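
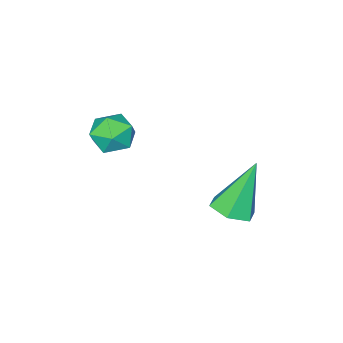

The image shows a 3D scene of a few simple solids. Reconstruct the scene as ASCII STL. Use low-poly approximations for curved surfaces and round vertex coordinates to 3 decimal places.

solid 
facet normal 0.420 -0.071 -0.905
outer loop
vertex -0.59 -1.678 -3.193
vertex -1.11 -2.042 -3.406
vertex -1.122 -1.375 -3.464
endloop
endfacet
facet normal 0.284 0.866 0.411
outer loop
vertex -0.59 -1.678 -3.193
vertex -1.122 -1.375 -3.464
vertex -1.85 -1.918 -1.814
endloop
endfacet
facet normal 0.420 -0.071 -0.905
outer loop
vertex -1.122 -1.375 -3.464
vertex -1.11 -2.042 -3.406
vertex -1.642 -1.739 -3.677
endloop
endfacet
facet normal -0.577 0.816 0.014
outer loop
vertex -1.122 -1.375 -3.464
vertex -1.642 -1.739 -3.677
vertex -1.85 -1.918 -1.814
endloop
endfacet
facet normal 0.420 -0.071 -0.905
outer loop
vertex -1.642 -1.739 -3.677
vertex -1.11 -2.042 -3.406
vertex -1.63 -2.407 -3.619
endloop
endfacet
facet normal -0.993 -0.028 -0.114
outer loop
vertex -1.642 -1.739 -3.677
vertex -1.63 -2.407 -3.619
vertex -1.85 -1.918 -1.814
endloop
endfacet
facet normal 0.420 -0.071 -0.905
outer loop
vertex -1.63 -2.407 -3.619
vertex -1.11 -2.042 -3.406
vertex -1.098 -2.71 -3.348
endloop
endfacet
facet normal -0.548 -0.822 0.156
outer loop
vertex -1.63 -2.407 -3.619
vertex -1.098 -2.71 -3.348
vertex -1.85 -1.918 -1.814
endloop
endfacet
facet normal 0.420 -0.071 -0.905
outer loop
vertex -1.098 -2.71 -3.348
vertex -1.11 -2.042 -3.406
vertex -0.577 -2.345 -3.135
endloop
endfacet
facet normal 0.315 -0.772 0.553
outer loop
vertex -1.098 -2.71 -3.348
vertex -0.577 -2.345 -3.135
vertex -1.85 -1.918 -1.814
endloop
endfacet
facet normal 0.420 -0.070 -0.905
outer loop
vertex -0.577 -2.345 -3.135
vertex -1.11 -2.042 -3.406
vertex -0.59 -1.678 -3.193
endloop
endfacet
facet normal 0.730 0.073 0.680
outer loop
vertex -0.577 -2.345 -3.135
vertex -0.59 -1.678 -3.193
vertex -1.85 -1.918 -1.814
endloop
endfacet
facet normal -0.892 0.253 0.375
outer loop
vertex 0.773 -3.698 -0.162
vertex 0.877 -4.116 0.368
vertex 1.077 -3.464 0.404
endloop
endfacet
facet normal -0.611 0.792 0.001
outer loop
vertex 0.773 -3.698 -0.162
vertex 1.077 -3.464 0.404
vertex 1.313 -3.281 -0.211
endloop
endfacet
facet normal -0.494 0.561 -0.664
outer loop
vertex 0.773 -3.698 -0.162
vertex 1.313 -3.281 -0.211
vertex 1.259 -3.821 -0.627
endloop
endfacet
facet normal -0.702 -0.120 -0.702
outer loop
vertex 0.773 -3.698 -0.162
vertex 1.259 -3.821 -0.627
vertex 0.989 -4.337 -0.269
endloop
endfacet
facet normal -0.949 -0.311 -0.059
outer loop
vertex 0.773 -3.698 -0.162
vertex 0.989 -4.337 -0.269
vertex 0.877 -4.116 0.368
endloop
endfacet
facet normal 0.020 0.956 0.292
outer loop
vertex 1.313 -3.281 -0.211
vertex 1.077 -3.464 0.404
vertex 1.751 -3.443 0.289
endloop
endfacet
facet normal -0.436 0.084 0.896
outer loop
vertex 1.077 -3.464 0.404
vertex 0.877 -4.116 0.368
vertex 1.481 -3.959 0.647
endloop
endfacet
facet normal -0.528 -0.827 0.194
outer loop
vertex 0.877 -4.116 0.368
vertex 0.989 -4.337 -0.269
vertex 1.427 -4.499 0.231
endloop
endfacet
facet normal -0.128 -0.519 -0.845
outer loop
vertex 0.989 -4.337 -0.269
vertex 1.259 -3.821 -0.627
vertex 1.663 -4.316 -0.384
endloop
endfacet
facet normal 0.211 0.583 -0.784
outer loop
vertex 1.259 -3.821 -0.627
vertex 1.313 -3.281 -0.211
vertex 1.863 -3.664 -0.348
endloop
endfacet
facet normal 0.702 0.120 0.702
outer loop
vertex 1.967 -4.082 0.182
vertex 1.751 -3.443 0.289
vertex 1.481 -3.959 0.647
endloop
endfacet
facet normal 0.494 -0.561 0.664
outer loop
vertex 1.967 -4.082 0.182
vertex 1.481 -3.959 0.647
vertex 1.427 -4.499 0.231
endloop
endfacet
facet normal 0.611 -0.792 -0.001
outer loop
vertex 1.967 -4.082 0.182
vertex 1.427 -4.499 0.231
vertex 1.663 -4.316 -0.384
endloop
endfacet
facet normal 0.892 -0.253 -0.375
outer loop
vertex 1.967 -4.082 0.182
vertex 1.663 -4.316 -0.384
vertex 1.863 -3.664 -0.348
endloop
endfacet
facet normal 0.949 0.311 0.059
outer loop
vertex 1.967 -4.082 0.182
vertex 1.863 -3.664 -0.348
vertex 1.751 -3.443 0.289
endloop
endfacet
facet normal 0.128 0.519 0.845
outer loop
vertex 1.481 -3.959 0.647
vertex 1.751 -3.443 0.289
vertex 1.077 -3.464 0.404
endloop
endfacet
facet normal -0.211 -0.583 0.784
outer loop
vertex 1.427 -4.499 0.231
vertex 1.481 -3.959 0.647
vertex 0.877 -4.116 0.368
endloop
endfacet
facet normal -0.020 -0.956 -0.292
outer loop
vertex 1.663 -4.316 -0.384
vertex 1.427 -4.499 0.231
vertex 0.989 -4.337 -0.269
endloop
endfacet
facet normal 0.436 -0.084 -0.896
outer loop
vertex 1.863 -3.664 -0.348
vertex 1.663 -4.316 -0.384
vertex 1.259 -3.821 -0.627
endloop
endfacet
facet normal 0.528 0.827 -0.194
outer loop
vertex 1.751 -3.443 0.289
vertex 1.863 -3.664 -0.348
vertex 1.313 -3.281 -0.211
endloop
endfacet

endsolid


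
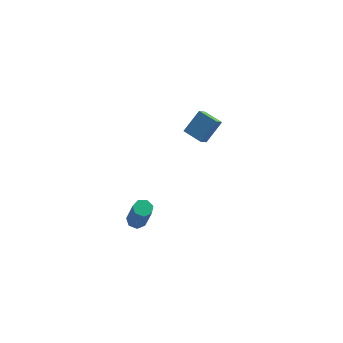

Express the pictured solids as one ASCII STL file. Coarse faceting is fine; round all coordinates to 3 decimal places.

solid 
facet normal -0.140 0.353 -0.925
outer loop
vertex -3.167 -3.101 0.402
vertex -3.674 -3.21 0.437
vertex -3.427 -2.771 0.567
endloop
endfacet
facet normal 0.805 0.584 0.101
outer loop
vertex -3.167 -3.101 0.402
vertex -3.427 -2.771 0.567
vertex -2.899 -3.781 2.188
endloop
endfacet
facet normal 0.805 0.584 0.101
outer loop
vertex -2.899 -3.781 2.188
vertex -3.427 -2.771 0.567
vertex -3.159 -3.451 2.353
endloop
endfacet
facet normal 0.140 -0.353 0.925
outer loop
vertex -2.899 -3.781 2.188
vertex -3.159 -3.451 2.353
vertex -3.406 -3.89 2.223
endloop
endfacet
facet normal -0.140 0.353 -0.925
outer loop
vertex -3.427 -2.771 0.567
vertex -3.674 -3.21 0.437
vertex -3.873 -2.772 0.634
endloop
endfacet
facet normal 0.050 0.936 0.349
outer loop
vertex -3.427 -2.771 0.567
vertex -3.873 -2.772 0.634
vertex -3.159 -3.451 2.353
endloop
endfacet
facet normal 0.050 0.936 0.349
outer loop
vertex -3.159 -3.451 2.353
vertex -3.873 -2.772 0.634
vertex -3.605 -3.452 2.42
endloop
endfacet
facet normal 0.140 -0.353 0.925
outer loop
vertex -3.159 -3.451 2.353
vertex -3.605 -3.452 2.42
vertex -3.406 -3.89 2.223
endloop
endfacet
facet normal -0.138 0.354 -0.925
outer loop
vertex -3.873 -2.772 0.634
vertex -3.674 -3.21 0.437
vertex -4.17 -3.102 0.552
endloop
endfacet
facet normal -0.740 0.584 0.333
outer loop
vertex -3.873 -2.772 0.634
vertex -4.17 -3.102 0.552
vertex -3.605 -3.452 2.42
endloop
endfacet
facet normal -0.741 0.583 0.333
outer loop
vertex -3.605 -3.452 2.42
vertex -4.17 -3.102 0.552
vertex -3.901 -3.782 2.339
endloop
endfacet
facet normal 0.140 -0.353 0.925
outer loop
vertex -3.605 -3.452 2.42
vertex -3.901 -3.782 2.339
vertex -3.406 -3.89 2.223
endloop
endfacet
facet normal -0.138 0.352 -0.926
outer loop
vertex -4.17 -3.102 0.552
vertex -3.674 -3.21 0.437
vertex -4.093 -3.514 0.384
endloop
endfacet
facet normal -0.975 -0.210 0.067
outer loop
vertex -4.17 -3.102 0.552
vertex -4.093 -3.514 0.384
vertex -3.901 -3.782 2.339
endloop
endfacet
facet normal -0.976 -0.208 0.067
outer loop
vertex -3.901 -3.782 2.339
vertex -4.093 -3.514 0.384
vertex -3.825 -4.194 2.17
endloop
endfacet
facet normal 0.140 -0.354 0.925
outer loop
vertex -3.901 -3.782 2.339
vertex -3.825 -4.194 2.17
vertex -3.406 -3.89 2.223
endloop
endfacet
facet normal -0.138 0.352 -0.926
outer loop
vertex -4.093 -3.514 0.384
vertex -3.674 -3.21 0.437
vertex -3.701 -3.697 0.256
endloop
endfacet
facet normal -0.475 -0.844 -0.250
outer loop
vertex -4.093 -3.514 0.384
vertex -3.701 -3.697 0.256
vertex -3.825 -4.194 2.17
endloop
endfacet
facet normal -0.475 -0.844 -0.250
outer loop
vertex -3.825 -4.194 2.17
vertex -3.701 -3.697 0.256
vertex -3.433 -4.377 2.042
endloop
endfacet
facet normal 0.138 -0.352 0.926
outer loop
vertex -3.825 -4.194 2.17
vertex -3.433 -4.377 2.042
vertex -3.406 -3.89 2.223
endloop
endfacet
facet normal -0.139 0.352 -0.926
outer loop
vertex -3.701 -3.697 0.256
vertex -3.674 -3.21 0.437
vertex -3.289 -3.513 0.264
endloop
endfacet
facet normal 0.384 -0.842 -0.378
outer loop
vertex -3.701 -3.697 0.256
vertex -3.289 -3.513 0.264
vertex -3.433 -4.377 2.042
endloop
endfacet
facet normal 0.384 -0.842 -0.378
outer loop
vertex -3.433 -4.377 2.042
vertex -3.289 -3.513 0.264
vertex -3.021 -4.193 2.05
endloop
endfacet
facet normal 0.139 -0.352 0.926
outer loop
vertex -3.433 -4.377 2.042
vertex -3.021 -4.193 2.05
vertex -3.406 -3.89 2.223
endloop
endfacet
facet normal -0.139 0.351 -0.926
outer loop
vertex -3.289 -3.513 0.264
vertex -3.674 -3.21 0.437
vertex -3.167 -3.101 0.402
endloop
endfacet
facet normal 0.953 -0.208 -0.222
outer loop
vertex -3.289 -3.513 0.264
vertex -3.167 -3.101 0.402
vertex -3.021 -4.193 2.05
endloop
endfacet
facet normal 0.953 -0.208 -0.222
outer loop
vertex -3.021 -4.193 2.05
vertex -3.167 -3.101 0.402
vertex -2.899 -3.781 2.188
endloop
endfacet
facet normal 0.139 -0.351 0.926
outer loop
vertex -3.021 -4.193 2.05
vertex -2.899 -3.781 2.188
vertex -3.406 -3.89 2.223
endloop
endfacet
facet normal -0.392 -0.589 0.707
outer loop
vertex 1.12 2.744 1.961
vertex 0.328 3.534 2.18
vertex 0.227 2.129 0.953
endloop
endfacet
facet normal 0.694 -0.694 -0.192
outer loop
vertex 0.612 2.706 0.26
vertex 1.12 2.744 1.961
vertex 0.227 2.129 0.953
endloop
endfacet
facet normal -0.392 -0.589 0.707
outer loop
vertex 0.227 2.129 0.953
vertex 0.328 3.534 2.18
vertex -0.564 2.919 1.172
endloop
endfacet
facet normal -0.603 -0.415 -0.681
outer loop
vertex -0.564 2.919 1.172
vertex 0.612 2.706 0.26
vertex 0.227 2.129 0.953
endloop
endfacet
facet normal 0.603 0.416 0.681
outer loop
vertex 1.12 2.744 1.961
vertex 0.713 4.111 1.487
vertex 0.328 3.534 2.18
endloop
endfacet
facet normal 0.695 -0.693 -0.192
outer loop
vertex 1.504 3.321 1.268
vertex 1.12 2.744 1.961
vertex 0.612 2.706 0.26
endloop
endfacet
facet normal 0.604 0.416 0.680
outer loop
vertex 1.504 3.321 1.268
vertex 0.713 4.111 1.487
vertex 1.12 2.744 1.961
endloop
endfacet
facet normal -0.695 0.693 0.192
outer loop
vertex 0.328 3.534 2.18
vertex 0.713 4.111 1.487
vertex -0.564 2.919 1.172
endloop
endfacet
facet normal -0.603 -0.416 -0.681
outer loop
vertex -0.18 3.496 0.479
vertex 0.612 2.706 0.26
vertex -0.564 2.919 1.172
endloop
endfacet
facet normal -0.695 0.693 0.192
outer loop
vertex -0.564 2.919 1.172
vertex 0.713 4.111 1.487
vertex -0.18 3.496 0.479
endloop
endfacet
facet normal 0.392 0.589 -0.707
outer loop
vertex -0.18 3.496 0.479
vertex 1.504 3.321 1.268
vertex 0.612 2.706 0.26
endloop
endfacet
facet normal 0.392 0.589 -0.707
outer loop
vertex 0.713 4.111 1.487
vertex 1.504 3.321 1.268
vertex -0.18 3.496 0.479
endloop
endfacet

endsolid


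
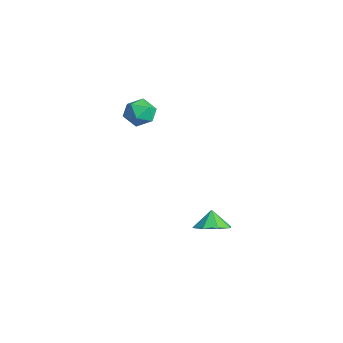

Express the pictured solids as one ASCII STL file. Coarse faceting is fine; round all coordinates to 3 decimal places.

solid 
facet normal 0.461 -0.151 -0.875
outer loop
vertex 4.129 -1.841 -1.875
vertex 3.529 -1.142 -2.312
vertex 4.432 -1.122 -1.84
endloop
endfacet
facet normal 0.299 -0.172 0.939
outer loop
vertex 4.129 -1.841 -1.875
vertex 4.432 -1.122 -1.84
vertex 3.031 -0.978 -1.368
endloop
endfacet
facet normal 0.460 -0.152 -0.875
outer loop
vertex 4.432 -1.122 -1.84
vertex 3.529 -1.142 -2.312
vertex 4.206 -0.415 -2.082
endloop
endfacet
facet normal 0.329 0.398 0.856
outer loop
vertex 4.432 -1.122 -1.84
vertex 4.206 -0.415 -2.082
vertex 3.031 -0.978 -1.368
endloop
endfacet
facet normal 0.460 -0.151 -0.875
outer loop
vertex 4.206 -0.415 -2.082
vertex 3.529 -1.142 -2.312
vertex 3.583 -0.134 -2.458
endloop
endfacet
facet normal -0.010 0.793 0.609
outer loop
vertex 4.206 -0.415 -2.082
vertex 3.583 -0.134 -2.458
vertex 3.031 -0.978 -1.368
endloop
endfacet
facet normal 0.461 -0.151 -0.874
outer loop
vertex 3.583 -0.134 -2.458
vertex 3.529 -1.142 -2.312
vertex 2.928 -0.443 -2.75
endloop
endfacet
facet normal -0.521 0.782 0.342
outer loop
vertex 3.583 -0.134 -2.458
vertex 2.928 -0.443 -2.75
vertex 3.031 -0.978 -1.368
endloop
endfacet
facet normal 0.461 -0.152 -0.874
outer loop
vertex 2.928 -0.443 -2.75
vertex 3.529 -1.142 -2.312
vertex 2.625 -1.161 -2.785
endloop
endfacet
facet normal -0.904 0.371 0.211
outer loop
vertex 2.928 -0.443 -2.75
vertex 2.625 -1.161 -2.785
vertex 3.031 -0.978 -1.368
endloop
endfacet
facet normal 0.461 -0.152 -0.874
outer loop
vertex 2.625 -1.161 -2.785
vertex 3.529 -1.142 -2.312
vertex 2.851 -1.868 -2.543
endloop
endfacet
facet normal -0.935 -0.198 0.294
outer loop
vertex 2.625 -1.161 -2.785
vertex 2.851 -1.868 -2.543
vertex 3.031 -0.978 -1.368
endloop
endfacet
facet normal 0.461 -0.152 -0.875
outer loop
vertex 2.851 -1.868 -2.543
vertex 3.529 -1.142 -2.312
vertex 3.474 -2.15 -2.166
endloop
endfacet
facet normal -0.596 -0.594 0.541
outer loop
vertex 2.851 -1.868 -2.543
vertex 3.474 -2.15 -2.166
vertex 3.031 -0.978 -1.368
endloop
endfacet
facet normal 0.460 -0.152 -0.875
outer loop
vertex 3.474 -2.15 -2.166
vertex 3.529 -1.142 -2.312
vertex 4.129 -1.841 -1.875
endloop
endfacet
facet normal -0.084 -0.582 0.808
outer loop
vertex 3.474 -2.15 -2.166
vertex 4.129 -1.841 -1.875
vertex 3.031 -0.978 -1.368
endloop
endfacet
facet normal 0.076 0.723 0.687
outer loop
vertex -3.306 -1.756 2.593
vertex -3.713 -2.346 3.259
vertex -2.742 -2.336 3.141
endloop
endfacet
facet normal 0.599 0.775 0.203
outer loop
vertex -3.306 -1.756 2.593
vertex -2.742 -2.336 3.141
vertex -2.554 -2.231 2.187
endloop
endfacet
facet normal 0.298 0.847 -0.440
outer loop
vertex -3.306 -1.756 2.593
vertex -2.554 -2.231 2.187
vertex -3.409 -2.175 1.716
endloop
endfacet
facet normal -0.410 0.841 -0.353
outer loop
vertex -3.306 -1.756 2.593
vertex -3.409 -2.175 1.716
vertex -4.125 -2.246 2.378
endloop
endfacet
facet normal -0.547 0.764 0.342
outer loop
vertex -3.306 -1.756 2.593
vertex -4.125 -2.246 2.378
vertex -3.713 -2.346 3.259
endloop
endfacet
facet normal 0.965 0.162 0.208
outer loop
vertex -2.554 -2.231 2.187
vertex -2.742 -2.336 3.141
vertex -2.495 -3.114 2.602
endloop
endfacet
facet normal 0.119 0.077 0.990
outer loop
vertex -2.742 -2.336 3.141
vertex -3.713 -2.346 3.259
vertex -3.211 -3.185 3.264
endloop
endfacet
facet normal -0.890 0.144 0.433
outer loop
vertex -3.713 -2.346 3.259
vertex -4.125 -2.246 2.378
vertex -4.066 -3.129 2.793
endloop
endfacet
facet normal -0.668 0.269 -0.694
outer loop
vertex -4.125 -2.246 2.378
vertex -3.409 -2.175 1.716
vertex -3.878 -3.024 1.839
endloop
endfacet
facet normal 0.477 0.281 -0.833
outer loop
vertex -3.409 -2.175 1.716
vertex -2.554 -2.231 2.187
vertex -2.907 -3.014 1.721
endloop
endfacet
facet normal 0.410 -0.841 0.353
outer loop
vertex -3.314 -3.604 2.387
vertex -2.495 -3.114 2.602
vertex -3.211 -3.185 3.264
endloop
endfacet
facet normal -0.298 -0.847 0.440
outer loop
vertex -3.314 -3.604 2.387
vertex -3.211 -3.185 3.264
vertex -4.066 -3.129 2.793
endloop
endfacet
facet normal -0.599 -0.775 -0.203
outer loop
vertex -3.314 -3.604 2.387
vertex -4.066 -3.129 2.793
vertex -3.878 -3.024 1.839
endloop
endfacet
facet normal -0.076 -0.723 -0.687
outer loop
vertex -3.314 -3.604 2.387
vertex -3.878 -3.024 1.839
vertex -2.907 -3.014 1.721
endloop
endfacet
facet normal 0.547 -0.764 -0.342
outer loop
vertex -3.314 -3.604 2.387
vertex -2.907 -3.014 1.721
vertex -2.495 -3.114 2.602
endloop
endfacet
facet normal 0.668 -0.269 0.694
outer loop
vertex -3.211 -3.185 3.264
vertex -2.495 -3.114 2.602
vertex -2.742 -2.336 3.141
endloop
endfacet
facet normal -0.477 -0.281 0.833
outer loop
vertex -4.066 -3.129 2.793
vertex -3.211 -3.185 3.264
vertex -3.713 -2.346 3.259
endloop
endfacet
facet normal -0.965 -0.162 -0.208
outer loop
vertex -3.878 -3.024 1.839
vertex -4.066 -3.129 2.793
vertex -4.125 -2.246 2.378
endloop
endfacet
facet normal -0.119 -0.077 -0.990
outer loop
vertex -2.907 -3.014 1.721
vertex -3.878 -3.024 1.839
vertex -3.409 -2.175 1.716
endloop
endfacet
facet normal 0.890 -0.144 -0.433
outer loop
vertex -2.495 -3.114 2.602
vertex -2.907 -3.014 1.721
vertex -2.554 -2.231 2.187
endloop
endfacet

endsolid


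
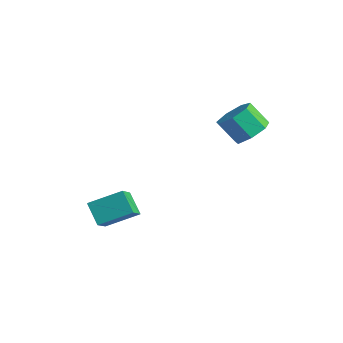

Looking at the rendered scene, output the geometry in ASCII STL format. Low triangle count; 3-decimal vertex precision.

solid 
facet normal -0.465 0.648 -0.603
outer loop
vertex -1.659 -3.646 -4.312
vertex -0.714 -2.262 -3.553
vertex -0.672 -3.807 -5.247
endloop
endfacet
facet normal -0.514 -0.752 -0.413
outer loop
vertex 0.054 -4.818 -4.307
vertex -1.659 -3.646 -4.312
vertex -0.672 -3.807 -5.247
endloop
endfacet
facet normal -0.466 0.648 -0.603
outer loop
vertex -0.672 -3.807 -5.247
vertex -0.714 -2.262 -3.553
vertex 0.273 -2.423 -4.489
endloop
endfacet
facet normal 0.721 -0.118 -0.683
outer loop
vertex 0.273 -2.423 -4.489
vertex 0.054 -4.818 -4.307
vertex -0.672 -3.807 -5.247
endloop
endfacet
facet normal -0.721 0.118 0.683
outer loop
vertex -1.659 -3.646 -4.312
vertex 0.012 -3.273 -2.613
vertex -0.714 -2.262 -3.553
endloop
endfacet
facet normal -0.514 -0.753 -0.412
outer loop
vertex -0.933 -4.657 -3.371
vertex -1.659 -3.646 -4.312
vertex 0.054 -4.818 -4.307
endloop
endfacet
facet normal -0.721 0.118 0.683
outer loop
vertex -0.933 -4.657 -3.371
vertex 0.012 -3.273 -2.613
vertex -1.659 -3.646 -4.312
endloop
endfacet
facet normal 0.514 0.752 0.412
outer loop
vertex -0.714 -2.262 -3.553
vertex 0.012 -3.273 -2.613
vertex 0.273 -2.423 -4.489
endloop
endfacet
facet normal 0.721 -0.118 -0.683
outer loop
vertex 0.999 -3.434 -3.548
vertex 0.054 -4.818 -4.307
vertex 0.273 -2.423 -4.489
endloop
endfacet
facet normal 0.513 0.753 0.412
outer loop
vertex 0.273 -2.423 -4.489
vertex 0.012 -3.273 -2.613
vertex 0.999 -3.434 -3.548
endloop
endfacet
facet normal 0.466 -0.648 0.602
outer loop
vertex 0.999 -3.434 -3.548
vertex -0.933 -4.657 -3.371
vertex 0.054 -4.818 -4.307
endloop
endfacet
facet normal 0.465 -0.648 0.603
outer loop
vertex 0.012 -3.273 -2.613
vertex -0.933 -4.657 -3.371
vertex 0.999 -3.434 -3.548
endloop
endfacet
facet normal 0.582 0.299 -0.756
outer loop
vertex 3.759 2.285 1.259
vertex 2.981 2.161 0.611
vertex 3.241 2.993 1.14
endloop
endfacet
facet normal 0.564 0.521 0.641
outer loop
vertex 3.759 2.285 1.259
vertex 3.241 2.993 1.14
vertex 2.896 1.843 2.378
endloop
endfacet
facet normal 0.565 0.520 0.641
outer loop
vertex 2.896 1.843 2.378
vertex 3.241 2.993 1.14
vertex 2.379 2.551 2.259
endloop
endfacet
facet normal -0.583 -0.299 0.755
outer loop
vertex 2.896 1.843 2.378
vertex 2.379 2.551 2.259
vertex 2.119 1.719 1.729
endloop
endfacet
facet normal 0.583 0.299 -0.756
outer loop
vertex 3.241 2.993 1.14
vertex 2.981 2.161 0.611
vertex 2.528 3.075 0.623
endloop
endfacet
facet normal -0.104 0.950 0.295
outer loop
vertex 3.241 2.993 1.14
vertex 2.528 3.075 0.623
vertex 2.379 2.551 2.259
endloop
endfacet
facet normal -0.106 0.950 0.295
outer loop
vertex 2.379 2.551 2.259
vertex 2.528 3.075 0.623
vertex 1.666 2.632 1.741
endloop
endfacet
facet normal -0.583 -0.299 0.756
outer loop
vertex 2.379 2.551 2.259
vertex 1.666 2.632 1.741
vertex 2.119 1.719 1.729
endloop
endfacet
facet normal 0.583 0.299 -0.755
outer loop
vertex 2.528 3.075 0.623
vertex 2.981 2.161 0.611
vertex 2.156 2.469 0.096
endloop
endfacet
facet normal -0.696 0.664 -0.273
outer loop
vertex 2.528 3.075 0.623
vertex 2.156 2.469 0.096
vertex 1.666 2.632 1.741
endloop
endfacet
facet normal -0.696 0.664 -0.273
outer loop
vertex 1.666 2.632 1.741
vertex 2.156 2.469 0.096
vertex 1.294 2.026 1.215
endloop
endfacet
facet normal -0.582 -0.299 0.756
outer loop
vertex 1.666 2.632 1.741
vertex 1.294 2.026 1.215
vertex 2.119 1.719 1.729
endloop
endfacet
facet normal 0.583 0.299 -0.756
outer loop
vertex 2.156 2.469 0.096
vertex 2.981 2.161 0.611
vertex 2.405 1.631 -0.043
endloop
endfacet
facet normal -0.763 -0.121 -0.635
outer loop
vertex 2.156 2.469 0.096
vertex 2.405 1.631 -0.043
vertex 1.294 2.026 1.215
endloop
endfacet
facet normal -0.763 -0.120 -0.636
outer loop
vertex 1.294 2.026 1.215
vertex 2.405 1.631 -0.043
vertex 1.543 1.188 1.075
endloop
endfacet
facet normal -0.582 -0.299 0.756
outer loop
vertex 1.294 2.026 1.215
vertex 1.543 1.188 1.075
vertex 2.119 1.719 1.729
endloop
endfacet
facet normal 0.583 0.299 -0.756
outer loop
vertex 2.405 1.631 -0.043
vertex 2.981 2.161 0.611
vertex 3.088 1.192 0.31
endloop
endfacet
facet normal -0.255 -0.815 -0.520
outer loop
vertex 2.405 1.631 -0.043
vertex 3.088 1.192 0.31
vertex 1.543 1.188 1.075
endloop
endfacet
facet normal -0.255 -0.816 -0.519
outer loop
vertex 1.543 1.188 1.075
vertex 3.088 1.192 0.31
vertex 2.226 0.75 1.429
endloop
endfacet
facet normal -0.583 -0.298 0.756
outer loop
vertex 1.543 1.188 1.075
vertex 2.226 0.75 1.429
vertex 2.119 1.719 1.729
endloop
endfacet
facet normal 0.582 0.299 -0.756
outer loop
vertex 3.088 1.192 0.31
vertex 2.981 2.161 0.611
vertex 3.691 1.484 0.89
endloop
endfacet
facet normal 0.445 -0.896 -0.011
outer loop
vertex 3.088 1.192 0.31
vertex 3.691 1.484 0.89
vertex 2.226 0.75 1.429
endloop
endfacet
facet normal 0.444 -0.896 -0.012
outer loop
vertex 2.226 0.75 1.429
vertex 3.691 1.484 0.89
vertex 2.828 1.041 2.008
endloop
endfacet
facet normal -0.583 -0.298 0.756
outer loop
vertex 2.226 0.75 1.429
vertex 2.828 1.041 2.008
vertex 2.119 1.719 1.729
endloop
endfacet
facet normal 0.582 0.299 -0.756
outer loop
vertex 3.691 1.484 0.89
vertex 2.981 2.161 0.611
vertex 3.759 2.285 1.259
endloop
endfacet
facet normal 0.809 -0.301 0.505
outer loop
vertex 3.691 1.484 0.89
vertex 3.759 2.285 1.259
vertex 2.828 1.041 2.008
endloop
endfacet
facet normal 0.809 -0.301 0.505
outer loop
vertex 2.828 1.041 2.008
vertex 3.759 2.285 1.259
vertex 2.896 1.843 2.378
endloop
endfacet
facet normal -0.583 -0.299 0.755
outer loop
vertex 2.828 1.041 2.008
vertex 2.896 1.843 2.378
vertex 2.119 1.719 1.729
endloop
endfacet

endsolid


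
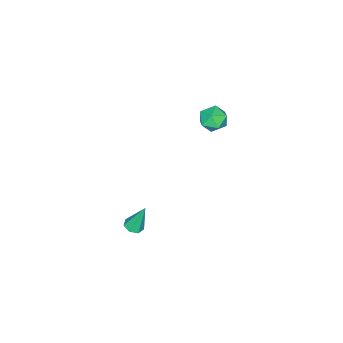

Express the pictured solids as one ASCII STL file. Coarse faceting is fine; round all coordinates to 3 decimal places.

solid 
facet normal 0.171 -0.300 -0.939
outer loop
vertex 3.368 -0.591 -1.024
vertex 3.106 -1.031 -0.931
vertex 2.925 -0.577 -1.109
endloop
endfacet
facet normal 0.034 0.999 -0.015
outer loop
vertex 3.368 -0.591 -1.024
vertex 2.925 -0.577 -1.109
vertex 2.834 -0.549 0.571
endloop
endfacet
facet normal 0.171 -0.300 -0.939
outer loop
vertex 2.925 -0.577 -1.109
vertex 3.106 -1.031 -0.931
vertex 2.618 -0.905 -1.06
endloop
endfacet
facet normal -0.733 0.678 -0.051
outer loop
vertex 2.925 -0.577 -1.109
vertex 2.618 -0.905 -1.06
vertex 2.834 -0.549 0.571
endloop
endfacet
facet normal 0.170 -0.302 -0.938
outer loop
vertex 2.618 -0.905 -1.06
vertex 3.106 -1.031 -0.931
vertex 2.679 -1.327 -0.913
endloop
endfacet
facet normal -0.985 -0.090 0.150
outer loop
vertex 2.618 -0.905 -1.06
vertex 2.679 -1.327 -0.913
vertex 2.834 -0.549 0.571
endloop
endfacet
facet normal 0.169 -0.301 -0.939
outer loop
vertex 2.679 -1.327 -0.913
vertex 3.106 -1.031 -0.931
vertex 3.062 -1.527 -0.78
endloop
endfacet
facet normal -0.531 -0.726 0.436
outer loop
vertex 2.679 -1.327 -0.913
vertex 3.062 -1.527 -0.78
vertex 2.834 -0.549 0.571
endloop
endfacet
facet normal 0.172 -0.301 -0.938
outer loop
vertex 3.062 -1.527 -0.78
vertex 3.106 -1.031 -0.931
vertex 3.478 -1.352 -0.76
endloop
endfacet
facet normal 0.288 -0.752 0.593
outer loop
vertex 3.062 -1.527 -0.78
vertex 3.478 -1.352 -0.76
vertex 2.834 -0.549 0.571
endloop
endfacet
facet normal 0.171 -0.302 -0.938
outer loop
vertex 3.478 -1.352 -0.76
vertex 3.106 -1.031 -0.931
vertex 3.614 -0.936 -0.869
endloop
endfacet
facet normal 0.853 -0.147 0.501
outer loop
vertex 3.478 -1.352 -0.76
vertex 3.614 -0.936 -0.869
vertex 2.834 -0.549 0.571
endloop
endfacet
facet normal 0.171 -0.300 -0.939
outer loop
vertex 3.614 -0.936 -0.869
vertex 3.106 -1.031 -0.931
vertex 3.368 -0.591 -1.024
endloop
endfacet
facet normal 0.740 0.632 0.231
outer loop
vertex 3.614 -0.936 -0.869
vertex 3.368 -0.591 -1.024
vertex 2.834 -0.549 0.571
endloop
endfacet
facet normal -0.119 0.333 0.935
outer loop
vertex -3.885 -0.373 2.122
vertex -4.062 -1.135 2.371
vertex -3.285 -0.872 2.376
endloop
endfacet
facet normal 0.359 0.729 0.583
outer loop
vertex -3.885 -0.373 2.122
vertex -3.285 -0.872 2.376
vertex -3.173 -0.399 1.716
endloop
endfacet
facet normal 0.039 0.999 0.005
outer loop
vertex -3.885 -0.373 2.122
vertex -3.173 -0.399 1.716
vertex -3.88 -0.369 1.302
endloop
endfacet
facet normal -0.637 0.770 -0.000
outer loop
vertex -3.885 -0.373 2.122
vertex -3.88 -0.369 1.302
vertex -4.43 -0.824 1.706
endloop
endfacet
facet normal -0.736 0.359 0.575
outer loop
vertex -3.885 -0.373 2.122
vertex -4.43 -0.824 1.706
vertex -4.062 -1.135 2.371
endloop
endfacet
facet normal 0.883 0.298 0.363
outer loop
vertex -3.173 -0.399 1.716
vertex -3.285 -0.872 2.376
vertex -2.91 -1.176 1.714
endloop
endfacet
facet normal 0.110 -0.343 0.933
outer loop
vertex -3.285 -0.872 2.376
vertex -4.062 -1.135 2.371
vertex -3.46 -1.631 2.118
endloop
endfacet
facet normal -0.887 -0.301 0.350
outer loop
vertex -4.062 -1.135 2.371
vertex -4.43 -0.824 1.706
vertex -4.167 -1.601 1.704
endloop
endfacet
facet normal -0.728 0.365 -0.580
outer loop
vertex -4.43 -0.824 1.706
vertex -3.88 -0.369 1.302
vertex -4.055 -1.128 1.044
endloop
endfacet
facet normal 0.366 0.735 -0.571
outer loop
vertex -3.88 -0.369 1.302
vertex -3.173 -0.399 1.716
vertex -3.278 -0.865 1.049
endloop
endfacet
facet normal 0.637 -0.770 0.000
outer loop
vertex -3.455 -1.627 1.298
vertex -2.91 -1.176 1.714
vertex -3.46 -1.631 2.118
endloop
endfacet
facet normal -0.039 -0.999 -0.005
outer loop
vertex -3.455 -1.627 1.298
vertex -3.46 -1.631 2.118
vertex -4.167 -1.601 1.704
endloop
endfacet
facet normal -0.359 -0.729 -0.583
outer loop
vertex -3.455 -1.627 1.298
vertex -4.167 -1.601 1.704
vertex -4.055 -1.128 1.044
endloop
endfacet
facet normal 0.119 -0.333 -0.935
outer loop
vertex -3.455 -1.627 1.298
vertex -4.055 -1.128 1.044
vertex -3.278 -0.865 1.049
endloop
endfacet
facet normal 0.736 -0.359 -0.575
outer loop
vertex -3.455 -1.627 1.298
vertex -3.278 -0.865 1.049
vertex -2.91 -1.176 1.714
endloop
endfacet
facet normal 0.728 -0.365 0.580
outer loop
vertex -3.46 -1.631 2.118
vertex -2.91 -1.176 1.714
vertex -3.285 -0.872 2.376
endloop
endfacet
facet normal -0.366 -0.735 0.571
outer loop
vertex -4.167 -1.601 1.704
vertex -3.46 -1.631 2.118
vertex -4.062 -1.135 2.371
endloop
endfacet
facet normal -0.883 -0.298 -0.363
outer loop
vertex -4.055 -1.128 1.044
vertex -4.167 -1.601 1.704
vertex -4.43 -0.824 1.706
endloop
endfacet
facet normal -0.110 0.343 -0.933
outer loop
vertex -3.278 -0.865 1.049
vertex -4.055 -1.128 1.044
vertex -3.88 -0.369 1.302
endloop
endfacet
facet normal 0.887 0.301 -0.350
outer loop
vertex -2.91 -1.176 1.714
vertex -3.278 -0.865 1.049
vertex -3.173 -0.399 1.716
endloop
endfacet

endsolid


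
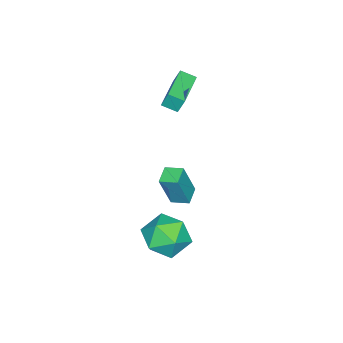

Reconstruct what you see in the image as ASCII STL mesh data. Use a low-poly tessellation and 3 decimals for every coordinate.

solid 
facet normal 0.366 0.912 -0.183
outer loop
vertex 2.545 -0.847 -3.391
vertex 1.593 -0.349 -2.812
vertex 2.605 -0.631 -2.192
endloop
endfacet
facet normal 0.893 0.434 -0.123
outer loop
vertex 2.545 -0.847 -3.391
vertex 2.605 -0.631 -2.192
vertex 3.048 -1.672 -2.647
endloop
endfacet
facet normal 0.787 -0.073 -0.613
outer loop
vertex 2.545 -0.847 -3.391
vertex 3.048 -1.672 -2.647
vertex 2.312 -2.033 -3.549
endloop
endfacet
facet normal 0.194 0.092 -0.977
outer loop
vertex 2.545 -0.847 -3.391
vertex 2.312 -2.033 -3.549
vertex 1.412 -1.216 -3.651
endloop
endfacet
facet normal -0.065 0.701 -0.710
outer loop
vertex 2.545 -0.847 -3.391
vertex 1.412 -1.216 -3.651
vertex 1.593 -0.349 -2.812
endloop
endfacet
facet normal 0.843 0.131 0.521
outer loop
vertex 3.048 -1.672 -2.647
vertex 2.605 -0.631 -2.192
vertex 2.408 -1.684 -1.609
endloop
endfacet
facet normal -0.008 0.905 0.425
outer loop
vertex 2.605 -0.631 -2.192
vertex 1.593 -0.349 -2.812
vertex 1.508 -0.867 -1.711
endloop
endfacet
facet normal -0.707 0.563 -0.429
outer loop
vertex 1.593 -0.349 -2.812
vertex 1.412 -1.216 -3.651
vertex 0.772 -1.228 -2.613
endloop
endfacet
facet normal -0.286 -0.423 -0.860
outer loop
vertex 1.412 -1.216 -3.651
vertex 2.312 -2.033 -3.549
vertex 1.215 -2.269 -3.068
endloop
endfacet
facet normal 0.672 -0.689 -0.272
outer loop
vertex 2.312 -2.033 -3.549
vertex 3.048 -1.672 -2.647
vertex 2.227 -2.551 -2.448
endloop
endfacet
facet normal -0.194 -0.092 0.977
outer loop
vertex 1.275 -2.053 -1.869
vertex 2.408 -1.684 -1.609
vertex 1.508 -0.867 -1.711
endloop
endfacet
facet normal -0.787 0.073 0.613
outer loop
vertex 1.275 -2.053 -1.869
vertex 1.508 -0.867 -1.711
vertex 0.772 -1.228 -2.613
endloop
endfacet
facet normal -0.893 -0.434 0.123
outer loop
vertex 1.275 -2.053 -1.869
vertex 0.772 -1.228 -2.613
vertex 1.215 -2.269 -3.068
endloop
endfacet
facet normal -0.366 -0.912 0.183
outer loop
vertex 1.275 -2.053 -1.869
vertex 1.215 -2.269 -3.068
vertex 2.227 -2.551 -2.448
endloop
endfacet
facet normal 0.065 -0.701 0.710
outer loop
vertex 1.275 -2.053 -1.869
vertex 2.227 -2.551 -2.448
vertex 2.408 -1.684 -1.609
endloop
endfacet
facet normal 0.286 0.423 0.860
outer loop
vertex 1.508 -0.867 -1.711
vertex 2.408 -1.684 -1.609
vertex 2.605 -0.631 -2.192
endloop
endfacet
facet normal -0.672 0.689 0.272
outer loop
vertex 0.772 -1.228 -2.613
vertex 1.508 -0.867 -1.711
vertex 1.593 -0.349 -2.812
endloop
endfacet
facet normal -0.843 -0.131 -0.521
outer loop
vertex 1.215 -2.269 -3.068
vertex 0.772 -1.228 -2.613
vertex 1.412 -1.216 -3.651
endloop
endfacet
facet normal 0.008 -0.905 -0.425
outer loop
vertex 2.227 -2.551 -2.448
vertex 1.215 -2.269 -3.068
vertex 2.312 -2.033 -3.549
endloop
endfacet
facet normal 0.707 -0.563 0.429
outer loop
vertex 2.408 -1.684 -1.609
vertex 2.227 -2.551 -2.448
vertex 3.048 -1.672 -2.647
endloop
endfacet
facet normal -0.947 -0.208 0.244
outer loop
vertex 0.201 -2.481 0.301
vertex 0.064 -1.633 0.492
vertex -0.306 -2.177 -1.41
endloop
endfacet
facet normal 0.156 -0.963 -0.218
outer loop
vertex 0.556 -1.987 -1.632
vertex 0.201 -2.481 0.301
vertex -0.306 -2.177 -1.41
endloop
endfacet
facet normal -0.947 -0.208 0.244
outer loop
vertex -0.306 -2.177 -1.41
vertex 0.064 -1.633 0.492
vertex -0.443 -1.329 -1.219
endloop
endfacet
facet normal -0.280 0.168 -0.945
outer loop
vertex -0.443 -1.329 -1.219
vertex 0.556 -1.987 -1.632
vertex -0.306 -2.177 -1.41
endloop
endfacet
facet normal 0.280 -0.168 0.945
outer loop
vertex 0.201 -2.481 0.301
vertex 0.926 -1.443 0.27
vertex 0.064 -1.633 0.492
endloop
endfacet
facet normal 0.156 -0.963 -0.218
outer loop
vertex 1.063 -2.291 0.079
vertex 0.201 -2.481 0.301
vertex 0.556 -1.987 -1.632
endloop
endfacet
facet normal 0.280 -0.168 0.945
outer loop
vertex 1.063 -2.291 0.079
vertex 0.926 -1.443 0.27
vertex 0.201 -2.481 0.301
endloop
endfacet
facet normal -0.156 0.963 0.218
outer loop
vertex 0.064 -1.633 0.492
vertex 0.926 -1.443 0.27
vertex -0.443 -1.329 -1.219
endloop
endfacet
facet normal -0.280 0.168 -0.945
outer loop
vertex 0.419 -1.139 -1.441
vertex 0.556 -1.987 -1.632
vertex -0.443 -1.329 -1.219
endloop
endfacet
facet normal -0.156 0.963 0.218
outer loop
vertex -0.443 -1.329 -1.219
vertex 0.926 -1.443 0.27
vertex 0.419 -1.139 -1.441
endloop
endfacet
facet normal 0.947 0.208 -0.244
outer loop
vertex 0.419 -1.139 -1.441
vertex 1.063 -2.291 0.079
vertex 0.556 -1.987 -1.632
endloop
endfacet
facet normal 0.947 0.208 -0.244
outer loop
vertex 0.926 -1.443 0.27
vertex 1.063 -2.291 0.079
vertex 0.419 -1.139 -1.441
endloop
endfacet
facet normal -0.969 -0.246 -0.000
outer loop
vertex -3.58 -3.805 3.651
vertex -3.765 -3.077 3.346
vertex -3.5 -4.118 2.854
endloop
endfacet
facet normal 0.228 -0.898 0.376
outer loop
vertex -1.475 -3.603 2.854
vertex -3.58 -3.805 3.651
vertex -3.5 -4.118 2.854
endloop
endfacet
facet normal -0.969 -0.246 -0.000
outer loop
vertex -3.5 -4.118 2.854
vertex -3.765 -3.077 3.346
vertex -3.685 -3.39 2.549
endloop
endfacet
facet normal 0.093 -0.365 -0.927
outer loop
vertex -3.685 -3.39 2.549
vertex -1.475 -3.603 2.854
vertex -3.5 -4.118 2.854
endloop
endfacet
facet normal -0.093 0.365 0.927
outer loop
vertex -3.58 -3.805 3.651
vertex -1.74 -2.562 3.346
vertex -3.765 -3.077 3.346
endloop
endfacet
facet normal 0.228 -0.898 0.376
outer loop
vertex -1.555 -3.29 3.651
vertex -3.58 -3.805 3.651
vertex -1.475 -3.603 2.854
endloop
endfacet
facet normal -0.093 0.365 0.927
outer loop
vertex -1.555 -3.29 3.651
vertex -1.74 -2.562 3.346
vertex -3.58 -3.805 3.651
endloop
endfacet
facet normal -0.228 0.898 -0.376
outer loop
vertex -3.765 -3.077 3.346
vertex -1.74 -2.562 3.346
vertex -3.685 -3.39 2.549
endloop
endfacet
facet normal 0.093 -0.365 -0.927
outer loop
vertex -1.66 -2.875 2.549
vertex -1.475 -3.603 2.854
vertex -3.685 -3.39 2.549
endloop
endfacet
facet normal -0.228 0.898 -0.376
outer loop
vertex -3.685 -3.39 2.549
vertex -1.74 -2.562 3.346
vertex -1.66 -2.875 2.549
endloop
endfacet
facet normal 0.969 0.246 0.000
outer loop
vertex -1.66 -2.875 2.549
vertex -1.555 -3.29 3.651
vertex -1.475 -3.603 2.854
endloop
endfacet
facet normal 0.969 0.246 0.000
outer loop
vertex -1.74 -2.562 3.346
vertex -1.555 -3.29 3.651
vertex -1.66 -2.875 2.549
endloop
endfacet

endsolid


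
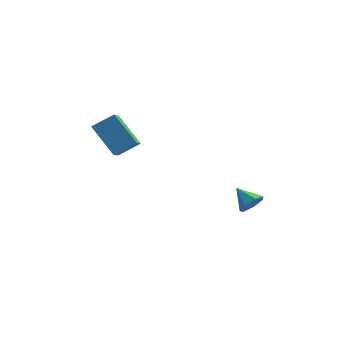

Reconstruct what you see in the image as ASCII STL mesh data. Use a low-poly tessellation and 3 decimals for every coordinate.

solid 
facet normal -0.642 0.382 0.664
outer loop
vertex -4.506 -1.125 3.009
vertex -3.533 -0.579 3.636
vertex -4.673 0.292 2.032
endloop
endfacet
facet normal -0.760 -0.427 -0.490
outer loop
vertex -3.407 -0.461 0.724
vertex -4.506 -1.125 3.009
vertex -4.673 0.292 2.032
endloop
endfacet
facet normal -0.642 0.382 0.664
outer loop
vertex -4.673 0.292 2.032
vertex -3.533 -0.579 3.636
vertex -3.7 0.839 2.658
endloop
endfacet
facet normal -0.097 0.819 -0.565
outer loop
vertex -3.7 0.839 2.658
vertex -3.407 -0.461 0.724
vertex -4.673 0.292 2.032
endloop
endfacet
facet normal 0.096 -0.820 0.565
outer loop
vertex -4.506 -1.125 3.009
vertex -2.267 -1.332 2.328
vertex -3.533 -0.579 3.636
endloop
endfacet
facet normal -0.760 -0.427 -0.490
outer loop
vertex -3.24 -1.879 1.702
vertex -4.506 -1.125 3.009
vertex -3.407 -0.461 0.724
endloop
endfacet
facet normal 0.096 -0.819 0.566
outer loop
vertex -3.24 -1.879 1.702
vertex -2.267 -1.332 2.328
vertex -4.506 -1.125 3.009
endloop
endfacet
facet normal 0.760 0.427 0.490
outer loop
vertex -3.533 -0.579 3.636
vertex -2.267 -1.332 2.328
vertex -3.7 0.839 2.658
endloop
endfacet
facet normal -0.096 0.819 -0.565
outer loop
vertex -2.434 0.085 1.351
vertex -3.407 -0.461 0.724
vertex -3.7 0.839 2.658
endloop
endfacet
facet normal 0.760 0.427 0.490
outer loop
vertex -3.7 0.839 2.658
vertex -2.267 -1.332 2.328
vertex -2.434 0.085 1.351
endloop
endfacet
facet normal 0.642 -0.382 -0.664
outer loop
vertex -2.434 0.085 1.351
vertex -3.24 -1.879 1.702
vertex -3.407 -0.461 0.724
endloop
endfacet
facet normal 0.642 -0.382 -0.664
outer loop
vertex -2.267 -1.332 2.328
vertex -3.24 -1.879 1.702
vertex -2.434 0.085 1.351
endloop
endfacet
facet normal 0.715 -0.496 -0.492
outer loop
vertex 3.328 1.442 -2.481
vertex 2.824 1.194 -2.963
vertex 3.23 1.812 -2.996
endloop
endfacet
facet normal 0.273 0.805 0.527
outer loop
vertex 3.328 1.442 -2.481
vertex 3.23 1.812 -2.996
vertex 1.916 1.826 -2.337
endloop
endfacet
facet normal 0.715 -0.496 -0.492
outer loop
vertex 3.23 1.812 -2.996
vertex 2.824 1.194 -2.963
vertex 2.826 1.717 -3.487
endloop
endfacet
facet normal -0.060 0.988 -0.141
outer loop
vertex 3.23 1.812 -2.996
vertex 2.826 1.717 -3.487
vertex 1.916 1.826 -2.337
endloop
endfacet
facet normal 0.714 -0.497 -0.493
outer loop
vertex 2.826 1.717 -3.487
vertex 2.824 1.194 -2.963
vertex 2.42 1.228 -3.582
endloop
endfacet
facet normal -0.599 0.600 -0.531
outer loop
vertex 2.826 1.717 -3.487
vertex 2.42 1.228 -3.582
vertex 1.916 1.826 -2.337
endloop
endfacet
facet normal 0.714 -0.498 -0.493
outer loop
vertex 2.42 1.228 -3.582
vertex 2.824 1.194 -2.963
vertex 2.318 0.714 -3.211
endloop
endfacet
facet normal -0.935 -0.065 -0.347
outer loop
vertex 2.42 1.228 -3.582
vertex 2.318 0.714 -3.211
vertex 1.916 1.826 -2.337
endloop
endfacet
facet normal 0.714 -0.499 -0.492
outer loop
vertex 2.318 0.714 -3.211
vertex 2.824 1.194 -2.963
vertex 2.596 0.562 -2.653
endloop
endfacet
facet normal -0.818 -0.508 0.269
outer loop
vertex 2.318 0.714 -3.211
vertex 2.596 0.562 -2.653
vertex 1.916 1.826 -2.337
endloop
endfacet
facet normal 0.713 -0.499 -0.492
outer loop
vertex 2.596 0.562 -2.653
vertex 2.824 1.194 -2.963
vertex 3.046 0.885 -2.328
endloop
endfacet
facet normal -0.335 -0.394 0.856
outer loop
vertex 2.596 0.562 -2.653
vertex 3.046 0.885 -2.328
vertex 1.916 1.826 -2.337
endloop
endfacet
facet normal 0.715 -0.497 -0.492
outer loop
vertex 3.046 0.885 -2.328
vertex 2.824 1.194 -2.963
vertex 3.328 1.442 -2.481
endloop
endfacet
facet normal 0.151 0.190 0.970
outer loop
vertex 3.046 0.885 -2.328
vertex 3.328 1.442 -2.481
vertex 1.916 1.826 -2.337
endloop
endfacet

endsolid


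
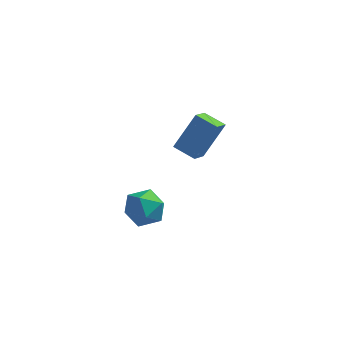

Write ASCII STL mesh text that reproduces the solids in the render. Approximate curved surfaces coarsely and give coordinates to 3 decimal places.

solid 
facet normal -0.356 0.316 0.879
outer loop
vertex -2.484 -1.32 0.069
vertex -1.93 -1.851 0.484
vertex -1.689 -1.035 0.288
endloop
endfacet
facet normal -0.404 0.829 0.388
outer loop
vertex -2.484 -1.32 0.069
vertex -1.689 -1.035 0.288
vertex -2.025 -0.834 -0.492
endloop
endfacet
facet normal -0.800 0.581 -0.151
outer loop
vertex -2.484 -1.32 0.069
vertex -2.025 -0.834 -0.492
vertex -2.473 -1.526 -0.779
endloop
endfacet
facet normal -0.996 -0.086 0.008
outer loop
vertex -2.484 -1.32 0.069
vertex -2.473 -1.526 -0.779
vertex -2.414 -2.155 -0.176
endloop
endfacet
facet normal -0.722 -0.250 0.645
outer loop
vertex -2.484 -1.32 0.069
vertex -2.414 -2.155 -0.176
vertex -1.93 -1.851 0.484
endloop
endfacet
facet normal 0.252 0.958 0.138
outer loop
vertex -2.025 -0.834 -0.492
vertex -1.689 -1.035 0.288
vertex -1.186 -1.065 -0.424
endloop
endfacet
facet normal 0.330 0.127 0.935
outer loop
vertex -1.689 -1.035 0.288
vertex -1.93 -1.851 0.484
vertex -1.127 -1.694 0.179
endloop
endfacet
facet normal -0.262 -0.789 0.556
outer loop
vertex -1.93 -1.851 0.484
vertex -2.414 -2.155 -0.176
vertex -1.575 -2.386 -0.108
endloop
endfacet
facet normal -0.706 -0.523 -0.477
outer loop
vertex -2.414 -2.155 -0.176
vertex -2.473 -1.526 -0.779
vertex -1.911 -2.185 -0.888
endloop
endfacet
facet normal -0.388 0.556 -0.735
outer loop
vertex -2.473 -1.526 -0.779
vertex -2.025 -0.834 -0.492
vertex -1.67 -1.369 -1.084
endloop
endfacet
facet normal 0.996 0.086 -0.008
outer loop
vertex -1.116 -1.9 -0.669
vertex -1.186 -1.065 -0.424
vertex -1.127 -1.694 0.179
endloop
endfacet
facet normal 0.800 -0.581 0.151
outer loop
vertex -1.116 -1.9 -0.669
vertex -1.127 -1.694 0.179
vertex -1.575 -2.386 -0.108
endloop
endfacet
facet normal 0.404 -0.829 -0.388
outer loop
vertex -1.116 -1.9 -0.669
vertex -1.575 -2.386 -0.108
vertex -1.911 -2.185 -0.888
endloop
endfacet
facet normal 0.356 -0.316 -0.879
outer loop
vertex -1.116 -1.9 -0.669
vertex -1.911 -2.185 -0.888
vertex -1.67 -1.369 -1.084
endloop
endfacet
facet normal 0.722 0.250 -0.645
outer loop
vertex -1.116 -1.9 -0.669
vertex -1.67 -1.369 -1.084
vertex -1.186 -1.065 -0.424
endloop
endfacet
facet normal 0.706 0.523 0.477
outer loop
vertex -1.127 -1.694 0.179
vertex -1.186 -1.065 -0.424
vertex -1.689 -1.035 0.288
endloop
endfacet
facet normal 0.388 -0.556 0.735
outer loop
vertex -1.575 -2.386 -0.108
vertex -1.127 -1.694 0.179
vertex -1.93 -1.851 0.484
endloop
endfacet
facet normal -0.252 -0.958 -0.138
outer loop
vertex -1.911 -2.185 -0.888
vertex -1.575 -2.386 -0.108
vertex -2.414 -2.155 -0.176
endloop
endfacet
facet normal -0.330 -0.127 -0.935
outer loop
vertex -1.67 -1.369 -1.084
vertex -1.911 -2.185 -0.888
vertex -2.473 -1.526 -0.779
endloop
endfacet
facet normal 0.262 0.789 -0.556
outer loop
vertex -1.186 -1.065 -0.424
vertex -1.67 -1.369 -1.084
vertex -2.025 -0.834 -0.492
endloop
endfacet
facet normal -0.414 -0.425 -0.805
outer loop
vertex -0.599 1.897 -0.307
vertex -1.491 2.262 -0.041
vertex -0.411 2.758 -0.859
endloop
endfacet
facet normal 0.892 -0.366 -0.267
outer loop
vertex 0.311 3.498 0.541
vertex -0.599 1.897 -0.307
vertex -0.411 2.758 -0.859
endloop
endfacet
facet normal -0.415 -0.425 -0.805
outer loop
vertex -0.411 2.758 -0.859
vertex -1.491 2.262 -0.041
vertex -1.302 3.124 -0.593
endloop
endfacet
facet normal 0.181 0.828 -0.531
outer loop
vertex -1.302 3.124 -0.593
vertex 0.311 3.498 0.541
vertex -0.411 2.758 -0.859
endloop
endfacet
facet normal -0.181 -0.828 0.531
outer loop
vertex -0.599 1.897 -0.307
vertex -0.769 3.002 1.359
vertex -1.491 2.262 -0.041
endloop
endfacet
facet normal 0.892 -0.366 -0.266
outer loop
vertex 0.122 2.636 1.093
vertex -0.599 1.897 -0.307
vertex 0.311 3.498 0.541
endloop
endfacet
facet normal -0.182 -0.828 0.531
outer loop
vertex 0.122 2.636 1.093
vertex -0.769 3.002 1.359
vertex -0.599 1.897 -0.307
endloop
endfacet
facet normal -0.892 0.366 0.266
outer loop
vertex -1.491 2.262 -0.041
vertex -0.769 3.002 1.359
vertex -1.302 3.124 -0.593
endloop
endfacet
facet normal 0.181 0.828 -0.530
outer loop
vertex -0.581 3.863 0.807
vertex 0.311 3.498 0.541
vertex -1.302 3.124 -0.593
endloop
endfacet
facet normal -0.892 0.366 0.266
outer loop
vertex -1.302 3.124 -0.593
vertex -0.769 3.002 1.359
vertex -0.581 3.863 0.807
endloop
endfacet
facet normal 0.414 0.425 0.805
outer loop
vertex -0.581 3.863 0.807
vertex 0.122 2.636 1.093
vertex 0.311 3.498 0.541
endloop
endfacet
facet normal 0.415 0.425 0.804
outer loop
vertex -0.769 3.002 1.359
vertex 0.122 2.636 1.093
vertex -0.581 3.863 0.807
endloop
endfacet

endsolid


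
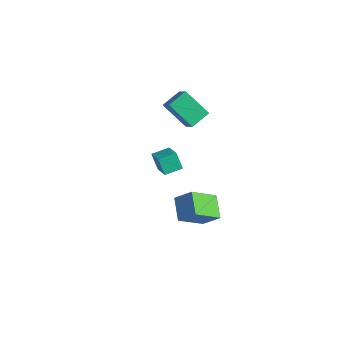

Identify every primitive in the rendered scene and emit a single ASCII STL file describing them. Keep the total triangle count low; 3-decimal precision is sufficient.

solid 
facet normal -0.643 -0.367 -0.672
outer loop
vertex 1.912 -1.272 -3.277
vertex 0.831 -0.476 -2.678
vertex 2.334 0.218 -4.495
endloop
endfacet
facet normal 0.736 -0.541 -0.407
outer loop
vertex 3.169 0.696 -3.622
vertex 1.912 -1.272 -3.277
vertex 2.334 0.218 -4.495
endloop
endfacet
facet normal -0.642 -0.369 -0.672
outer loop
vertex 2.334 0.218 -4.495
vertex 0.831 -0.476 -2.678
vertex 1.252 1.013 -3.897
endloop
endfacet
facet normal 0.214 0.756 -0.618
outer loop
vertex 1.252 1.013 -3.897
vertex 3.169 0.696 -3.622
vertex 2.334 0.218 -4.495
endloop
endfacet
facet normal -0.214 -0.756 0.619
outer loop
vertex 1.912 -1.272 -3.277
vertex 1.666 0.002 -1.805
vertex 0.831 -0.476 -2.678
endloop
endfacet
facet normal 0.736 -0.541 -0.407
outer loop
vertex 2.748 -0.793 -2.403
vertex 1.912 -1.272 -3.277
vertex 3.169 0.696 -3.622
endloop
endfacet
facet normal -0.214 -0.756 0.619
outer loop
vertex 2.748 -0.793 -2.403
vertex 1.666 0.002 -1.805
vertex 1.912 -1.272 -3.277
endloop
endfacet
facet normal -0.736 0.541 0.407
outer loop
vertex 0.831 -0.476 -2.678
vertex 1.666 0.002 -1.805
vertex 1.252 1.013 -3.897
endloop
endfacet
facet normal 0.214 0.756 -0.619
outer loop
vertex 2.088 1.492 -3.023
vertex 3.169 0.696 -3.622
vertex 1.252 1.013 -3.897
endloop
endfacet
facet normal -0.736 0.541 0.407
outer loop
vertex 1.252 1.013 -3.897
vertex 1.666 0.002 -1.805
vertex 2.088 1.492 -3.023
endloop
endfacet
facet normal 0.643 0.368 0.672
outer loop
vertex 2.088 1.492 -3.023
vertex 2.748 -0.793 -2.403
vertex 3.169 0.696 -3.622
endloop
endfacet
facet normal 0.642 0.368 0.673
outer loop
vertex 1.666 0.002 -1.805
vertex 2.748 -0.793 -2.403
vertex 2.088 1.492 -3.023
endloop
endfacet
facet normal -0.612 0.347 -0.711
outer loop
vertex -1.9 1.364 2.459
vertex -1.788 2.509 2.921
vertex -0.438 1.669 1.35
endloop
endfacet
facet normal -0.090 -0.924 -0.373
outer loop
vertex 0.688 1.031 2.659
vertex -1.9 1.364 2.459
vertex -0.438 1.669 1.35
endloop
endfacet
facet normal -0.611 0.347 -0.711
outer loop
vertex -0.438 1.669 1.35
vertex -1.788 2.509 2.921
vertex -0.326 2.814 1.813
endloop
endfacet
facet normal 0.786 0.164 -0.596
outer loop
vertex -0.326 2.814 1.813
vertex 0.688 1.031 2.659
vertex -0.438 1.669 1.35
endloop
endfacet
facet normal -0.786 -0.164 0.596
outer loop
vertex -1.9 1.364 2.459
vertex -0.662 1.871 4.23
vertex -1.788 2.509 2.921
endloop
endfacet
facet normal -0.090 -0.923 -0.373
outer loop
vertex -0.774 0.726 3.767
vertex -1.9 1.364 2.459
vertex 0.688 1.031 2.659
endloop
endfacet
facet normal -0.786 -0.164 0.596
outer loop
vertex -0.774 0.726 3.767
vertex -0.662 1.871 4.23
vertex -1.9 1.364 2.459
endloop
endfacet
facet normal 0.090 0.924 0.373
outer loop
vertex -1.788 2.509 2.921
vertex -0.662 1.871 4.23
vertex -0.326 2.814 1.813
endloop
endfacet
facet normal 0.786 0.164 -0.596
outer loop
vertex 0.8 2.176 3.121
vertex 0.688 1.031 2.659
vertex -0.326 2.814 1.813
endloop
endfacet
facet normal 0.090 0.924 0.373
outer loop
vertex -0.326 2.814 1.813
vertex -0.662 1.871 4.23
vertex 0.8 2.176 3.121
endloop
endfacet
facet normal 0.611 -0.347 0.711
outer loop
vertex 0.8 2.176 3.121
vertex -0.774 0.726 3.767
vertex 0.688 1.031 2.659
endloop
endfacet
facet normal 0.612 -0.347 0.711
outer loop
vertex -0.662 1.871 4.23
vertex -0.774 0.726 3.767
vertex 0.8 2.176 3.121
endloop
endfacet
facet normal -0.566 0.101 0.818
outer loop
vertex 2.421 -3.212 4.338
vertex 2.791 -2.294 4.481
vertex 1.331 -2.643 3.513
endloop
endfacet
facet normal -0.370 -0.918 -0.143
outer loop
vertex 1.909 -2.746 2.679
vertex 2.421 -3.212 4.338
vertex 1.331 -2.643 3.513
endloop
endfacet
facet normal -0.566 0.101 0.818
outer loop
vertex 1.331 -2.643 3.513
vertex 2.791 -2.294 4.481
vertex 1.702 -1.725 3.657
endloop
endfacet
facet normal -0.736 0.385 -0.557
outer loop
vertex 1.702 -1.725 3.657
vertex 1.909 -2.746 2.679
vertex 1.331 -2.643 3.513
endloop
endfacet
facet normal 0.736 -0.384 0.558
outer loop
vertex 2.421 -3.212 4.338
vertex 3.369 -2.397 3.647
vertex 2.791 -2.294 4.481
endloop
endfacet
facet normal -0.371 -0.918 -0.143
outer loop
vertex 2.998 -3.315 3.503
vertex 2.421 -3.212 4.338
vertex 1.909 -2.746 2.679
endloop
endfacet
facet normal 0.736 -0.385 0.556
outer loop
vertex 2.998 -3.315 3.503
vertex 3.369 -2.397 3.647
vertex 2.421 -3.212 4.338
endloop
endfacet
facet normal 0.371 0.918 0.144
outer loop
vertex 2.791 -2.294 4.481
vertex 3.369 -2.397 3.647
vertex 1.702 -1.725 3.657
endloop
endfacet
facet normal -0.737 0.384 -0.557
outer loop
vertex 2.279 -1.828 2.822
vertex 1.909 -2.746 2.679
vertex 1.702 -1.725 3.657
endloop
endfacet
facet normal 0.371 0.918 0.143
outer loop
vertex 1.702 -1.725 3.657
vertex 3.369 -2.397 3.647
vertex 2.279 -1.828 2.822
endloop
endfacet
facet normal 0.566 -0.101 -0.818
outer loop
vertex 2.279 -1.828 2.822
vertex 2.998 -3.315 3.503
vertex 1.909 -2.746 2.679
endloop
endfacet
facet normal 0.567 -0.101 -0.818
outer loop
vertex 3.369 -2.397 3.647
vertex 2.998 -3.315 3.503
vertex 2.279 -1.828 2.822
endloop
endfacet

endsolid


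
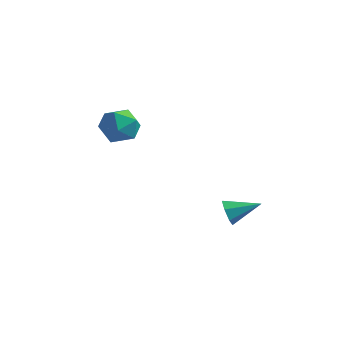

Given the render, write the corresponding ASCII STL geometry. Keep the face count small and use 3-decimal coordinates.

solid 
facet normal -0.371 0.172 0.913
outer loop
vertex -3.313 -2.346 3.977
vertex -4.03 -2.842 3.779
vertex -3.309 -3.224 4.144
endloop
endfacet
facet normal 0.343 0.177 0.922
outer loop
vertex -3.313 -2.346 3.977
vertex -3.309 -3.224 4.144
vertex -2.584 -2.831 3.799
endloop
endfacet
facet normal 0.566 0.679 0.467
outer loop
vertex -3.313 -2.346 3.977
vertex -2.584 -2.831 3.799
vertex -2.857 -2.206 3.221
endloop
endfacet
facet normal -0.010 0.984 0.176
outer loop
vertex -3.313 -2.346 3.977
vertex -2.857 -2.206 3.221
vertex -3.75 -2.213 3.209
endloop
endfacet
facet normal -0.589 0.671 0.451
outer loop
vertex -3.313 -2.346 3.977
vertex -3.75 -2.213 3.209
vertex -4.03 -2.842 3.779
endloop
endfacet
facet normal 0.572 -0.455 0.683
outer loop
vertex -2.584 -2.831 3.799
vertex -3.309 -3.224 4.144
vertex -2.85 -3.627 3.491
endloop
endfacet
facet normal -0.583 -0.464 0.667
outer loop
vertex -3.309 -3.224 4.144
vertex -4.03 -2.842 3.779
vertex -3.743 -3.634 3.479
endloop
endfacet
facet normal -0.936 0.344 -0.080
outer loop
vertex -4.03 -2.842 3.779
vertex -3.75 -2.213 3.209
vertex -4.016 -3.009 2.901
endloop
endfacet
facet normal 0.000 0.851 -0.525
outer loop
vertex -3.75 -2.213 3.209
vertex -2.857 -2.206 3.221
vertex -3.291 -2.616 2.556
endloop
endfacet
facet normal 0.932 0.358 -0.053
outer loop
vertex -2.857 -2.206 3.221
vertex -2.584 -2.831 3.799
vertex -2.57 -2.998 2.921
endloop
endfacet
facet normal 0.010 -0.984 -0.176
outer loop
vertex -3.287 -3.494 2.723
vertex -2.85 -3.627 3.491
vertex -3.743 -3.634 3.479
endloop
endfacet
facet normal -0.566 -0.679 -0.467
outer loop
vertex -3.287 -3.494 2.723
vertex -3.743 -3.634 3.479
vertex -4.016 -3.009 2.901
endloop
endfacet
facet normal -0.343 -0.177 -0.922
outer loop
vertex -3.287 -3.494 2.723
vertex -4.016 -3.009 2.901
vertex -3.291 -2.616 2.556
endloop
endfacet
facet normal 0.371 -0.172 -0.913
outer loop
vertex -3.287 -3.494 2.723
vertex -3.291 -2.616 2.556
vertex -2.57 -2.998 2.921
endloop
endfacet
facet normal 0.589 -0.671 -0.451
outer loop
vertex -3.287 -3.494 2.723
vertex -2.57 -2.998 2.921
vertex -2.85 -3.627 3.491
endloop
endfacet
facet normal -0.000 -0.851 0.525
outer loop
vertex -3.743 -3.634 3.479
vertex -2.85 -3.627 3.491
vertex -3.309 -3.224 4.144
endloop
endfacet
facet normal -0.932 -0.358 0.053
outer loop
vertex -4.016 -3.009 2.901
vertex -3.743 -3.634 3.479
vertex -4.03 -2.842 3.779
endloop
endfacet
facet normal -0.572 0.455 -0.683
outer loop
vertex -3.291 -2.616 2.556
vertex -4.016 -3.009 2.901
vertex -3.75 -2.213 3.209
endloop
endfacet
facet normal 0.583 0.464 -0.667
outer loop
vertex -2.57 -2.998 2.921
vertex -3.291 -2.616 2.556
vertex -2.857 -2.206 3.221
endloop
endfacet
facet normal 0.936 -0.344 0.080
outer loop
vertex -2.85 -3.627 3.491
vertex -2.57 -2.998 2.921
vertex -2.584 -2.831 3.799
endloop
endfacet
facet normal -0.768 -0.551 -0.326
outer loop
vertex 1.403 -2.514 -0.658
vertex 1.091 -2.379 -0.152
vertex 1.102 -2.08 -0.683
endloop
endfacet
facet normal 0.569 0.352 -0.743
outer loop
vertex 1.403 -2.514 -0.658
vertex 1.102 -2.08 -0.683
vertex 2.089 -1.661 0.272
endloop
endfacet
facet normal -0.767 -0.552 -0.327
outer loop
vertex 1.102 -2.08 -0.683
vertex 1.091 -2.379 -0.152
vertex 0.792 -1.871 -0.308
endloop
endfacet
facet normal 0.057 0.891 -0.450
outer loop
vertex 1.102 -2.08 -0.683
vertex 0.792 -1.871 -0.308
vertex 2.089 -1.661 0.272
endloop
endfacet
facet normal -0.768 -0.552 -0.325
outer loop
vertex 0.792 -1.871 -0.308
vertex 1.091 -2.379 -0.152
vertex 0.708 -2.044 0.184
endloop
endfacet
facet normal -0.273 0.921 0.277
outer loop
vertex 0.792 -1.871 -0.308
vertex 0.708 -2.044 0.184
vertex 2.089 -1.661 0.272
endloop
endfacet
facet normal -0.768 -0.551 -0.326
outer loop
vertex 0.708 -2.044 0.184
vertex 1.091 -2.379 -0.152
vertex 0.912 -2.47 0.424
endloop
endfacet
facet normal -0.173 0.419 0.891
outer loop
vertex 0.708 -2.044 0.184
vertex 0.912 -2.47 0.424
vertex 2.089 -1.661 0.272
endloop
endfacet
facet normal -0.768 -0.552 -0.326
outer loop
vertex 0.912 -2.47 0.424
vertex 1.091 -2.379 -0.152
vertex 1.251 -2.827 0.23
endloop
endfacet
facet normal 0.283 -0.237 0.930
outer loop
vertex 0.912 -2.47 0.424
vertex 1.251 -2.827 0.23
vertex 2.089 -1.661 0.272
endloop
endfacet
facet normal -0.767 -0.552 -0.327
outer loop
vertex 1.251 -2.827 0.23
vertex 1.091 -2.379 -0.152
vertex 1.47 -2.846 -0.252
endloop
endfacet
facet normal 0.750 -0.552 0.363
outer loop
vertex 1.251 -2.827 0.23
vertex 1.47 -2.846 -0.252
vertex 2.089 -1.661 0.272
endloop
endfacet
facet normal -0.767 -0.553 -0.325
outer loop
vertex 1.47 -2.846 -0.252
vertex 1.091 -2.379 -0.152
vertex 1.403 -2.514 -0.658
endloop
endfacet
facet normal 0.878 -0.290 -0.382
outer loop
vertex 1.47 -2.846 -0.252
vertex 1.403 -2.514 -0.658
vertex 2.089 -1.661 0.272
endloop
endfacet

endsolid


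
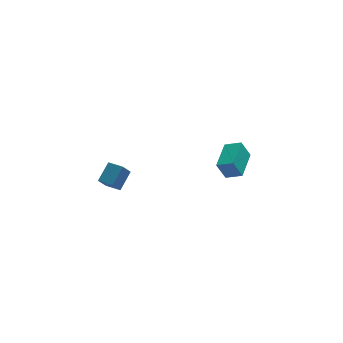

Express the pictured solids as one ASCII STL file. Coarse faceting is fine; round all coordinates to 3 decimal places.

solid 
facet normal -0.572 -0.562 -0.598
outer loop
vertex -3.369 -3.155 3.666
vertex -3.978 -2.468 3.603
vertex -2.875 -2.791 2.851
endloop
endfacet
facet normal 0.662 -0.747 0.068
outer loop
vertex -2.142 -2.072 3.617
vertex -3.369 -3.155 3.666
vertex -2.875 -2.791 2.851
endloop
endfacet
facet normal -0.572 -0.560 -0.599
outer loop
vertex -2.875 -2.791 2.851
vertex -3.978 -2.468 3.603
vertex -3.483 -2.104 2.789
endloop
endfacet
facet normal 0.485 0.357 -0.799
outer loop
vertex -3.483 -2.104 2.789
vertex -2.142 -2.072 3.617
vertex -2.875 -2.791 2.851
endloop
endfacet
facet normal -0.485 -0.357 0.799
outer loop
vertex -3.369 -3.155 3.666
vertex -3.245 -1.749 4.369
vertex -3.978 -2.468 3.603
endloop
endfacet
facet normal 0.662 -0.747 0.069
outer loop
vertex -2.637 -2.436 4.431
vertex -3.369 -3.155 3.666
vertex -2.142 -2.072 3.617
endloop
endfacet
facet normal -0.484 -0.357 0.799
outer loop
vertex -2.637 -2.436 4.431
vertex -3.245 -1.749 4.369
vertex -3.369 -3.155 3.666
endloop
endfacet
facet normal -0.661 0.747 -0.068
outer loop
vertex -3.978 -2.468 3.603
vertex -3.245 -1.749 4.369
vertex -3.483 -2.104 2.789
endloop
endfacet
facet normal 0.485 0.356 -0.799
outer loop
vertex -2.751 -1.385 3.554
vertex -2.142 -2.072 3.617
vertex -3.483 -2.104 2.789
endloop
endfacet
facet normal -0.662 0.746 -0.068
outer loop
vertex -3.483 -2.104 2.789
vertex -3.245 -1.749 4.369
vertex -2.751 -1.385 3.554
endloop
endfacet
facet normal 0.571 0.561 0.599
outer loop
vertex -2.751 -1.385 3.554
vertex -2.637 -2.436 4.431
vertex -2.142 -2.072 3.617
endloop
endfacet
facet normal 0.573 0.561 0.598
outer loop
vertex -3.245 -1.749 4.369
vertex -2.637 -2.436 4.431
vertex -2.751 -1.385 3.554
endloop
endfacet
facet normal -0.497 -0.856 -0.140
outer loop
vertex 3.52 -1.952 3.011
vertex 2.74 -1.43 2.586
vertex 4.02 -2.068 1.948
endloop
endfacet
facet normal 0.757 -0.507 0.411
outer loop
vertex 4.96 -0.45 2.214
vertex 3.52 -1.952 3.011
vertex 4.02 -2.068 1.948
endloop
endfacet
facet normal -0.497 -0.856 -0.141
outer loop
vertex 4.02 -2.068 1.948
vertex 2.74 -1.43 2.586
vertex 3.241 -1.546 1.524
endloop
endfacet
facet normal 0.424 -0.098 -0.900
outer loop
vertex 3.241 -1.546 1.524
vertex 4.96 -0.45 2.214
vertex 4.02 -2.068 1.948
endloop
endfacet
facet normal -0.424 0.099 0.900
outer loop
vertex 3.52 -1.952 3.011
vertex 3.68 0.188 2.852
vertex 2.74 -1.43 2.586
endloop
endfacet
facet normal 0.757 -0.507 0.412
outer loop
vertex 4.459 -0.334 3.276
vertex 3.52 -1.952 3.011
vertex 4.96 -0.45 2.214
endloop
endfacet
facet normal -0.424 0.099 0.900
outer loop
vertex 4.459 -0.334 3.276
vertex 3.68 0.188 2.852
vertex 3.52 -1.952 3.011
endloop
endfacet
facet normal -0.757 0.507 -0.412
outer loop
vertex 2.74 -1.43 2.586
vertex 3.68 0.188 2.852
vertex 3.241 -1.546 1.524
endloop
endfacet
facet normal 0.424 -0.099 -0.900
outer loop
vertex 4.18 0.072 1.789
vertex 4.96 -0.45 2.214
vertex 3.241 -1.546 1.524
endloop
endfacet
facet normal -0.757 0.507 -0.412
outer loop
vertex 3.241 -1.546 1.524
vertex 3.68 0.188 2.852
vertex 4.18 0.072 1.789
endloop
endfacet
facet normal 0.497 0.857 0.141
outer loop
vertex 4.18 0.072 1.789
vertex 4.459 -0.334 3.276
vertex 4.96 -0.45 2.214
endloop
endfacet
facet normal 0.497 0.856 0.140
outer loop
vertex 3.68 0.188 2.852
vertex 4.459 -0.334 3.276
vertex 4.18 0.072 1.789
endloop
endfacet

endsolid


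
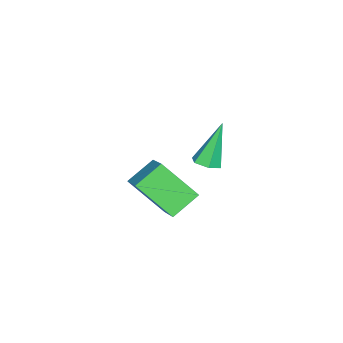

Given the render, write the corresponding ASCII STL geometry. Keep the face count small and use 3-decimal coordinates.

solid 
facet normal 0.399 -0.152 -0.904
outer loop
vertex 1.995 2.311 0.121
vertex 1.556 2.603 -0.122
vertex 2.035 2.885 0.042
endloop
endfacet
facet normal 0.784 0.031 0.620
outer loop
vertex 1.995 2.311 0.121
vertex 2.035 2.885 0.042
vertex 0.784 2.897 1.622
endloop
endfacet
facet normal 0.400 -0.153 -0.904
outer loop
vertex 2.035 2.885 0.042
vertex 1.556 2.603 -0.122
vertex 1.597 3.176 -0.201
endloop
endfacet
facet normal 0.400 0.862 0.311
outer loop
vertex 2.035 2.885 0.042
vertex 1.597 3.176 -0.201
vertex 0.784 2.897 1.622
endloop
endfacet
facet normal 0.399 -0.153 -0.904
outer loop
vertex 1.597 3.176 -0.201
vertex 1.556 2.603 -0.122
vertex 1.117 2.894 -0.365
endloop
endfacet
facet normal -0.484 0.871 -0.082
outer loop
vertex 1.597 3.176 -0.201
vertex 1.117 2.894 -0.365
vertex 0.784 2.897 1.622
endloop
endfacet
facet normal 0.400 -0.151 -0.904
outer loop
vertex 1.117 2.894 -0.365
vertex 1.556 2.603 -0.122
vertex 1.077 2.321 -0.287
endloop
endfacet
facet normal -0.985 0.046 -0.165
outer loop
vertex 1.117 2.894 -0.365
vertex 1.077 2.321 -0.287
vertex 0.784 2.897 1.622
endloop
endfacet
facet normal 0.401 -0.153 -0.903
outer loop
vertex 1.077 2.321 -0.287
vertex 1.556 2.603 -0.122
vertex 1.515 2.029 -0.043
endloop
endfacet
facet normal -0.603 -0.784 0.144
outer loop
vertex 1.077 2.321 -0.287
vertex 1.515 2.029 -0.043
vertex 0.784 2.897 1.622
endloop
endfacet
facet normal 0.399 -0.153 -0.904
outer loop
vertex 1.515 2.029 -0.043
vertex 1.556 2.603 -0.122
vertex 1.995 2.311 0.121
endloop
endfacet
facet normal 0.283 -0.794 0.538
outer loop
vertex 1.515 2.029 -0.043
vertex 1.995 2.311 0.121
vertex 0.784 2.897 1.622
endloop
endfacet
facet normal -0.689 -0.501 -0.524
outer loop
vertex 0.382 -1.082 -3.205
vertex -0.618 -0.458 -2.488
vertex 0.334 0.417 -4.574
endloop
endfacet
facet normal 0.725 -0.452 -0.520
outer loop
vertex 1.518 1.278 -3.672
vertex 0.382 -1.082 -3.205
vertex 0.334 0.417 -4.574
endloop
endfacet
facet normal -0.689 -0.501 -0.524
outer loop
vertex 0.334 0.417 -4.574
vertex -0.618 -0.458 -2.488
vertex -0.666 1.04 -3.856
endloop
endfacet
facet normal -0.024 0.739 -0.674
outer loop
vertex -0.666 1.04 -3.856
vertex 1.518 1.278 -3.672
vertex 0.334 0.417 -4.574
endloop
endfacet
facet normal 0.023 -0.738 0.674
outer loop
vertex 0.382 -1.082 -3.205
vertex 0.566 0.403 -1.586
vertex -0.618 -0.458 -2.488
endloop
endfacet
facet normal 0.725 -0.452 -0.520
outer loop
vertex 1.566 -0.22 -2.304
vertex 0.382 -1.082 -3.205
vertex 1.518 1.278 -3.672
endloop
endfacet
facet normal 0.024 -0.738 0.674
outer loop
vertex 1.566 -0.22 -2.304
vertex 0.566 0.403 -1.586
vertex 0.382 -1.082 -3.205
endloop
endfacet
facet normal -0.725 0.452 0.520
outer loop
vertex -0.618 -0.458 -2.488
vertex 0.566 0.403 -1.586
vertex -0.666 1.04 -3.856
endloop
endfacet
facet normal -0.024 0.738 -0.675
outer loop
vertex 0.518 1.902 -2.955
vertex 1.518 1.278 -3.672
vertex -0.666 1.04 -3.856
endloop
endfacet
facet normal -0.725 0.452 0.520
outer loop
vertex -0.666 1.04 -3.856
vertex 0.566 0.403 -1.586
vertex 0.518 1.902 -2.955
endloop
endfacet
facet normal 0.689 0.501 0.524
outer loop
vertex 0.518 1.902 -2.955
vertex 1.566 -0.22 -2.304
vertex 1.518 1.278 -3.672
endloop
endfacet
facet normal 0.689 0.501 0.524
outer loop
vertex 0.566 0.403 -1.586
vertex 1.566 -0.22 -2.304
vertex 0.518 1.902 -2.955
endloop
endfacet

endsolid


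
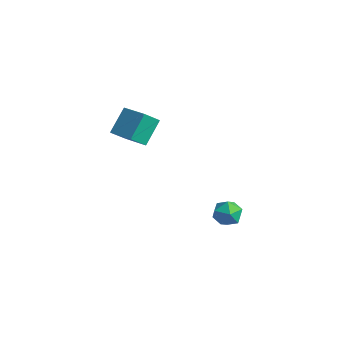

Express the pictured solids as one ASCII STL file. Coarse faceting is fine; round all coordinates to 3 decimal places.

solid 
facet normal 0.224 0.964 0.141
outer loop
vertex 3.7 -0.008 -1.974
vertex 3.18 0.007 -1.248
vertex 4.045 -0.205 -1.174
endloop
endfacet
facet normal 0.764 0.621 -0.176
outer loop
vertex 3.7 -0.008 -1.974
vertex 4.045 -0.205 -1.174
vertex 4.273 -0.689 -1.89
endloop
endfacet
facet normal 0.519 0.339 -0.785
outer loop
vertex 3.7 -0.008 -1.974
vertex 4.273 -0.689 -1.89
vertex 3.549 -0.776 -2.406
endloop
endfacet
facet normal -0.172 0.508 -0.844
outer loop
vertex 3.7 -0.008 -1.974
vertex 3.549 -0.776 -2.406
vertex 2.873 -0.346 -2.009
endloop
endfacet
facet normal -0.354 0.895 -0.272
outer loop
vertex 3.7 -0.008 -1.974
vertex 2.873 -0.346 -2.009
vertex 3.18 0.007 -1.248
endloop
endfacet
facet normal 0.965 0.085 0.250
outer loop
vertex 4.273 -0.689 -1.89
vertex 4.045 -0.205 -1.174
vertex 4.107 -1.094 -1.111
endloop
endfacet
facet normal 0.092 0.641 0.762
outer loop
vertex 4.045 -0.205 -1.174
vertex 3.18 0.007 -1.248
vertex 3.431 -0.664 -0.714
endloop
endfacet
facet normal -0.844 0.529 0.095
outer loop
vertex 3.18 0.007 -1.248
vertex 2.873 -0.346 -2.009
vertex 2.707 -0.751 -1.23
endloop
endfacet
facet normal -0.549 -0.097 -0.830
outer loop
vertex 2.873 -0.346 -2.009
vertex 3.549 -0.776 -2.406
vertex 2.935 -1.235 -1.946
endloop
endfacet
facet normal 0.568 -0.372 -0.734
outer loop
vertex 3.549 -0.776 -2.406
vertex 4.273 -0.689 -1.89
vertex 3.8 -1.447 -1.872
endloop
endfacet
facet normal 0.172 -0.508 0.844
outer loop
vertex 3.28 -1.432 -1.146
vertex 4.107 -1.094 -1.111
vertex 3.431 -0.664 -0.714
endloop
endfacet
facet normal -0.519 -0.339 0.785
outer loop
vertex 3.28 -1.432 -1.146
vertex 3.431 -0.664 -0.714
vertex 2.707 -0.751 -1.23
endloop
endfacet
facet normal -0.764 -0.621 0.176
outer loop
vertex 3.28 -1.432 -1.146
vertex 2.707 -0.751 -1.23
vertex 2.935 -1.235 -1.946
endloop
endfacet
facet normal -0.224 -0.964 -0.141
outer loop
vertex 3.28 -1.432 -1.146
vertex 2.935 -1.235 -1.946
vertex 3.8 -1.447 -1.872
endloop
endfacet
facet normal 0.354 -0.895 0.272
outer loop
vertex 3.28 -1.432 -1.146
vertex 3.8 -1.447 -1.872
vertex 4.107 -1.094 -1.111
endloop
endfacet
facet normal 0.549 0.097 0.830
outer loop
vertex 3.431 -0.664 -0.714
vertex 4.107 -1.094 -1.111
vertex 4.045 -0.205 -1.174
endloop
endfacet
facet normal -0.568 0.372 0.734
outer loop
vertex 2.707 -0.751 -1.23
vertex 3.431 -0.664 -0.714
vertex 3.18 0.007 -1.248
endloop
endfacet
facet normal -0.965 -0.085 -0.250
outer loop
vertex 2.935 -1.235 -1.946
vertex 2.707 -0.751 -1.23
vertex 2.873 -0.346 -2.009
endloop
endfacet
facet normal -0.092 -0.641 -0.762
outer loop
vertex 3.8 -1.447 -1.872
vertex 2.935 -1.235 -1.946
vertex 3.549 -0.776 -2.406
endloop
endfacet
facet normal 0.844 -0.529 -0.095
outer loop
vertex 4.107 -1.094 -1.111
vertex 3.8 -1.447 -1.872
vertex 4.273 -0.689 -1.89
endloop
endfacet
facet normal -0.980 -0.045 -0.192
outer loop
vertex -4.133 -2.296 1.247
vertex -4.438 -1.094 2.525
vertex -4.009 -1.361 0.397
endloop
endfacet
facet normal 0.171 -0.675 -0.718
outer loop
vertex -2.382 -1.286 0.715
vertex -4.133 -2.296 1.247
vertex -4.009 -1.361 0.397
endloop
endfacet
facet normal -0.980 -0.046 -0.192
outer loop
vertex -4.009 -1.361 0.397
vertex -4.438 -1.094 2.525
vertex -4.315 -0.159 1.674
endloop
endfacet
facet normal 0.097 0.736 -0.670
outer loop
vertex -4.315 -0.159 1.674
vertex -2.382 -1.286 0.715
vertex -4.009 -1.361 0.397
endloop
endfacet
facet normal -0.097 -0.736 0.670
outer loop
vertex -4.133 -2.296 1.247
vertex -2.811 -1.019 2.843
vertex -4.438 -1.094 2.525
endloop
endfacet
facet normal 0.172 -0.675 -0.717
outer loop
vertex -2.505 -2.221 1.566
vertex -4.133 -2.296 1.247
vertex -2.382 -1.286 0.715
endloop
endfacet
facet normal -0.097 -0.736 0.670
outer loop
vertex -2.505 -2.221 1.566
vertex -2.811 -1.019 2.843
vertex -4.133 -2.296 1.247
endloop
endfacet
facet normal -0.171 0.675 0.717
outer loop
vertex -4.438 -1.094 2.525
vertex -2.811 -1.019 2.843
vertex -4.315 -0.159 1.674
endloop
endfacet
facet normal 0.097 0.736 -0.669
outer loop
vertex -2.687 -0.084 1.993
vertex -2.382 -1.286 0.715
vertex -4.315 -0.159 1.674
endloop
endfacet
facet normal -0.172 0.675 0.718
outer loop
vertex -4.315 -0.159 1.674
vertex -2.811 -1.019 2.843
vertex -2.687 -0.084 1.993
endloop
endfacet
facet normal 0.980 0.045 0.191
outer loop
vertex -2.687 -0.084 1.993
vertex -2.505 -2.221 1.566
vertex -2.382 -1.286 0.715
endloop
endfacet
facet normal 0.980 0.045 0.193
outer loop
vertex -2.811 -1.019 2.843
vertex -2.505 -2.221 1.566
vertex -2.687 -0.084 1.993
endloop
endfacet

endsolid


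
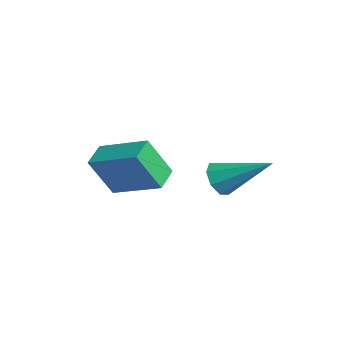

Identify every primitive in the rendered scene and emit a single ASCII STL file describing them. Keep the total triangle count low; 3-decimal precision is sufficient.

solid 
facet normal -0.546 -0.670 -0.502
outer loop
vertex -0.751 -0.128 -3.545
vertex -1.039 -0.343 -2.945
vertex -1.196 0.143 -3.423
endloop
endfacet
facet normal 0.264 0.722 -0.640
outer loop
vertex -0.751 -0.128 -3.545
vertex -1.196 0.143 -3.423
vertex 0.059 1.003 -1.935
endloop
endfacet
facet normal -0.545 -0.671 -0.503
outer loop
vertex -1.196 0.143 -3.423
vertex -1.039 -0.343 -2.945
vertex -1.55 0.129 -3.021
endloop
endfacet
facet normal -0.324 0.911 -0.254
outer loop
vertex -1.196 0.143 -3.423
vertex -1.55 0.129 -3.021
vertex 0.059 1.003 -1.935
endloop
endfacet
facet normal -0.546 -0.671 -0.502
outer loop
vertex -1.55 0.129 -3.021
vertex -1.039 -0.343 -2.945
vertex -1.604 -0.161 -2.574
endloop
endfacet
facet normal -0.624 0.688 0.371
outer loop
vertex -1.55 0.129 -3.021
vertex -1.604 -0.161 -2.574
vertex 0.059 1.003 -1.935
endloop
endfacet
facet normal -0.546 -0.670 -0.503
outer loop
vertex -1.604 -0.161 -2.574
vertex -1.039 -0.343 -2.945
vertex -1.327 -0.559 -2.344
endloop
endfacet
facet normal -0.461 0.181 0.869
outer loop
vertex -1.604 -0.161 -2.574
vertex -1.327 -0.559 -2.344
vertex 0.059 1.003 -1.935
endloop
endfacet
facet normal -0.547 -0.670 -0.503
outer loop
vertex -1.327 -0.559 -2.344
vertex -1.039 -0.343 -2.945
vertex -0.882 -0.83 -2.467
endloop
endfacet
facet normal 0.072 -0.312 0.947
outer loop
vertex -1.327 -0.559 -2.344
vertex -0.882 -0.83 -2.467
vertex 0.059 1.003 -1.935
endloop
endfacet
facet normal -0.546 -0.670 -0.503
outer loop
vertex -0.882 -0.83 -2.467
vertex -1.039 -0.343 -2.945
vertex -0.529 -0.816 -2.869
endloop
endfacet
facet normal 0.659 -0.501 0.561
outer loop
vertex -0.882 -0.83 -2.467
vertex -0.529 -0.816 -2.869
vertex 0.059 1.003 -1.935
endloop
endfacet
facet normal -0.547 -0.670 -0.502
outer loop
vertex -0.529 -0.816 -2.869
vertex -1.039 -0.343 -2.945
vertex -0.474 -0.526 -3.316
endloop
endfacet
facet normal 0.959 -0.278 -0.062
outer loop
vertex -0.529 -0.816 -2.869
vertex -0.474 -0.526 -3.316
vertex 0.059 1.003 -1.935
endloop
endfacet
facet normal -0.547 -0.670 -0.502
outer loop
vertex -0.474 -0.526 -3.316
vertex -1.039 -0.343 -2.945
vertex -0.751 -0.128 -3.545
endloop
endfacet
facet normal 0.795 0.230 -0.562
outer loop
vertex -0.474 -0.526 -3.316
vertex -0.751 -0.128 -3.545
vertex 0.059 1.003 -1.935
endloop
endfacet
facet normal -0.713 0.634 0.300
outer loop
vertex -3.0 -3.624 -1.86
vertex -1.685 -2.471 -1.17
vertex -2.92 -2.841 -3.322
endloop
endfacet
facet normal -0.699 -0.614 -0.367
outer loop
vertex -2.235 -3.449 -3.61
vertex -3.0 -3.624 -1.86
vertex -2.92 -2.841 -3.322
endloop
endfacet
facet normal -0.713 0.634 0.300
outer loop
vertex -2.92 -2.841 -3.322
vertex -1.685 -2.471 -1.17
vertex -1.605 -1.688 -2.632
endloop
endfacet
facet normal 0.048 0.472 -0.880
outer loop
vertex -1.605 -1.688 -2.632
vertex -2.235 -3.449 -3.61
vertex -2.92 -2.841 -3.322
endloop
endfacet
facet normal -0.048 -0.472 0.880
outer loop
vertex -3.0 -3.624 -1.86
vertex -1.0 -3.079 -1.458
vertex -1.685 -2.471 -1.17
endloop
endfacet
facet normal -0.699 -0.614 -0.367
outer loop
vertex -2.315 -4.232 -2.148
vertex -3.0 -3.624 -1.86
vertex -2.235 -3.449 -3.61
endloop
endfacet
facet normal -0.048 -0.472 0.880
outer loop
vertex -2.315 -4.232 -2.148
vertex -1.0 -3.079 -1.458
vertex -3.0 -3.624 -1.86
endloop
endfacet
facet normal 0.699 0.614 0.367
outer loop
vertex -1.685 -2.471 -1.17
vertex -1.0 -3.079 -1.458
vertex -1.605 -1.688 -2.632
endloop
endfacet
facet normal 0.048 0.472 -0.880
outer loop
vertex -0.92 -2.296 -2.92
vertex -2.235 -3.449 -3.61
vertex -1.605 -1.688 -2.632
endloop
endfacet
facet normal 0.699 0.614 0.367
outer loop
vertex -1.605 -1.688 -2.632
vertex -1.0 -3.079 -1.458
vertex -0.92 -2.296 -2.92
endloop
endfacet
facet normal 0.713 -0.634 -0.300
outer loop
vertex -0.92 -2.296 -2.92
vertex -2.315 -4.232 -2.148
vertex -2.235 -3.449 -3.61
endloop
endfacet
facet normal 0.713 -0.634 -0.300
outer loop
vertex -1.0 -3.079 -1.458
vertex -2.315 -4.232 -2.148
vertex -0.92 -2.296 -2.92
endloop
endfacet

endsolid
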